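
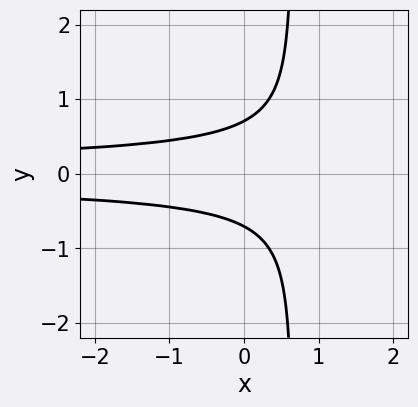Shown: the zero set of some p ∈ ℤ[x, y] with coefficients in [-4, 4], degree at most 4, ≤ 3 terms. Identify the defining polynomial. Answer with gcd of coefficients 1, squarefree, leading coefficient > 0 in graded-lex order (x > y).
The degree is 3 — a generic line meets the curve in up to 3 points.
Symmetries: the y ↦ −y reflection is a symmetry, so y appears only in even powers.
Observable constraints: the curve avoids every integer x-axis point in the box.
Matching integer coefficients to the picture gives p.

3*x*y^2 - 2*y^2 + 1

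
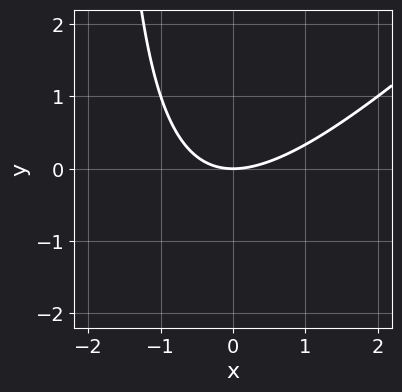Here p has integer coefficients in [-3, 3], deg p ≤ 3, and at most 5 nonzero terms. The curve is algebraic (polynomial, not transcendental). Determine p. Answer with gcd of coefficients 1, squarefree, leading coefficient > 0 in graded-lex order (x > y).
(a) The degree is 2 — the shape is more complex than any degree-1 curve.
(b) Checking where it meets the axes: it meets the x-axis at x = 0 (among the integer gridlines); it meets the y-axis at y = 0 (among the integer gridlines).
(c) Solving for integer coefficients yields p as stated.

x^2 - x*y - 2*y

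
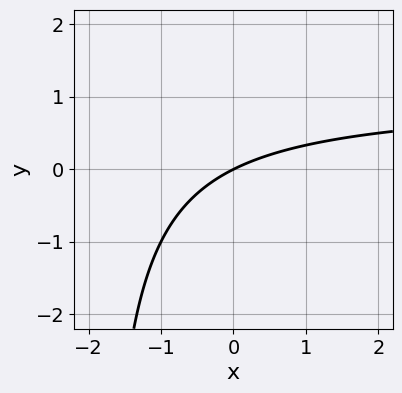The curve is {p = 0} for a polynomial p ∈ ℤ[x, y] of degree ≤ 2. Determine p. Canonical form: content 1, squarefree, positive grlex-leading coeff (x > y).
Degree: no degree-1 curve has this shape, so deg p = 2.
Against the integer gridlines: it meets the x-axis at x = 0 (among the integer gridlines); one y-axis crossing is at y = 0.
The integer polynomial consistent with all of this is the stated p.

x*y - x + 2*y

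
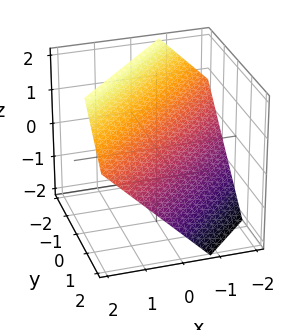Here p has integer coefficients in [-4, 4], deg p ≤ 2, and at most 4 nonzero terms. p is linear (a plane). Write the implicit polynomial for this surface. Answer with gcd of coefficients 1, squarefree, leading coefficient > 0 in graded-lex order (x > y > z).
(a) Degree: every cross-section is a straight line — this is a plane, so deg p = 1.
(b) The integer polynomial consistent with all of this is the stated p.

3*x - 3*y - 3*z + 2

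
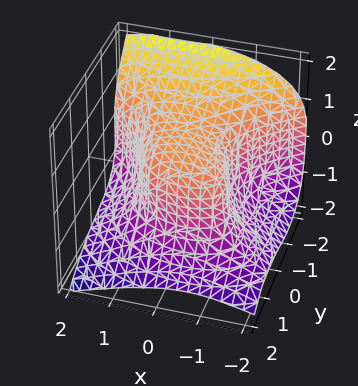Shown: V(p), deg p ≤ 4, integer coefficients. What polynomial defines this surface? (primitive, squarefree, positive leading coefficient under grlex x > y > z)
2*y^3 + 3*z^3 + 3*x^2 + 2*x*y - 3

The degree is 3 — the shape is more complex than any degree-2 surface.
Checking where it meets the axes: it meets the z-axis at z = 1 (among the integer gridlines); the x-axis gridline crossings are at x ∈ {-1, 1}.
Together with the visible shape, these determine p as stated.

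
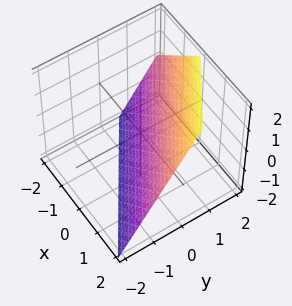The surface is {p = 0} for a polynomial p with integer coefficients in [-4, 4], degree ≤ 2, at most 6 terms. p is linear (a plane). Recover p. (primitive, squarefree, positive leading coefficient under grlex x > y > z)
The degree is 1 — every cross-section is a straight line — this is a plane.
Checking where it meets the axes: one x-axis crossing is at x = 1; it meets the z-axis at z = -1 (among the integer gridlines).
Assembling these constraints gives the stated polynomial.

2*x + 3*y - 2*z - 2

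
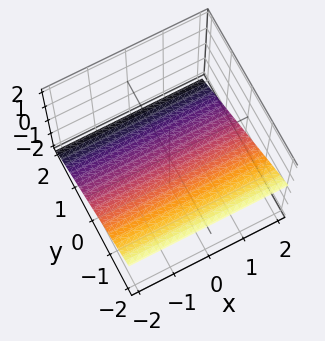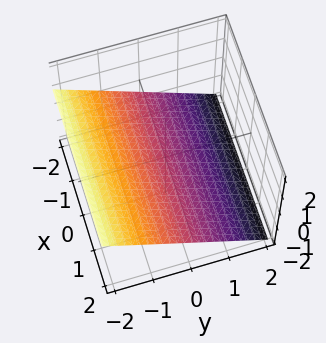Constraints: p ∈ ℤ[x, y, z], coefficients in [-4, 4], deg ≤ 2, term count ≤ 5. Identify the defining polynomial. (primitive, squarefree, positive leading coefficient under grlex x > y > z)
2*y + 3*z + 2

(a) Degree: the surface is flat (a plane), so deg p = 1.
(b) Observable constraints: the surface avoids every integer x-axis point in the box; it meets the y-axis at y = -1 (among the integer gridlines).
(c) Putting this together gives p.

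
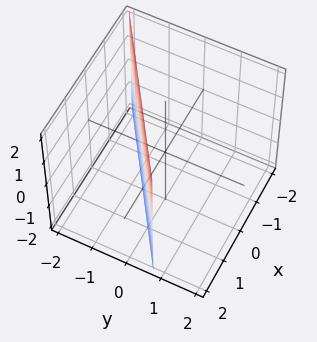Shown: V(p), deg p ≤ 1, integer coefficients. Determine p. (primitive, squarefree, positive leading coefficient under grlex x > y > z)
deg p = 1. The surface is flat (a plane).
From the visible intercepts: it crosses the x-axis at the gridline x = 1; no z-intercept at any integer in the box.
These observations pin down the coefficients.

2*x - 3*y - 2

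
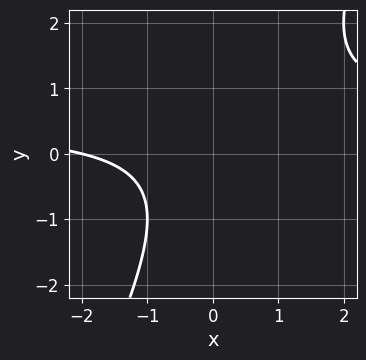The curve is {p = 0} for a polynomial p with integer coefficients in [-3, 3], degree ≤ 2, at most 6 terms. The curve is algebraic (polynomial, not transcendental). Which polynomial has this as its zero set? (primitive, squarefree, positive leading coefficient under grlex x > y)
(a) Degree: no degree-1 curve has this shape, so deg p = 2.
(b) Observable constraints: it misses every integer gridline on the y-axis; one x-axis crossing is at x = -2.
(c) Putting this together gives p.

2*x*y - y^2 - x - 2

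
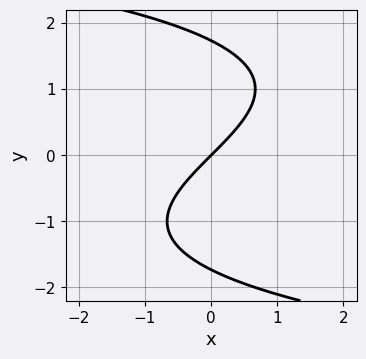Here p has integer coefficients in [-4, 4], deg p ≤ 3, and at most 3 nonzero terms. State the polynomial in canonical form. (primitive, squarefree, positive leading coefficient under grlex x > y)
y^3 + 3*x - 3*y

Degree: no degree-2 curve has this shape, so deg p = 3.
From the axis intercepts and sections: it crosses the y-axis at the gridline y = 0; it meets the x-axis at x = 0 (among the integer gridlines).
Putting this together gives p.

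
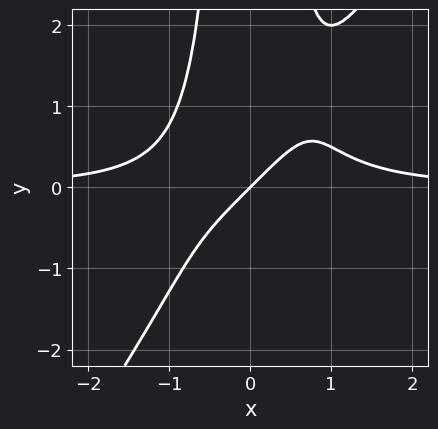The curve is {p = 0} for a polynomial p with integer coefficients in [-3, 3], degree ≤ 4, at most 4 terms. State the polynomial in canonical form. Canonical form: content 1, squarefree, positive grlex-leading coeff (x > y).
3*x^3*y - 2*x^2*y^2 - 2*x + 2*y

Degree: a generic line meets the curve in up to 4 points, so deg p = 4.
Checking where it meets the axes: it crosses the y-axis at the gridline y = 0; one x-axis crossing is at x = 0.
Solving for integer coefficients yields p as stated.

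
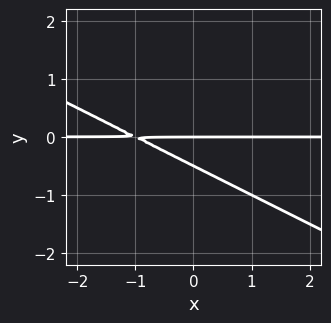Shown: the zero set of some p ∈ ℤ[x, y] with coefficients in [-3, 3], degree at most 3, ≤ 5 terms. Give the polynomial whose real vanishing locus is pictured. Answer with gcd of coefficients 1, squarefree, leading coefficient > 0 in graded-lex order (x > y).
First, deg p = 2. No degree-1 curve has this shape.
Next, against the integer gridlines: one y-axis crossing is at y = 0; every point of the x-axis in the box is on the curve.
Finally, solving for integer coefficients yields p as stated.

x*y + 2*y^2 + y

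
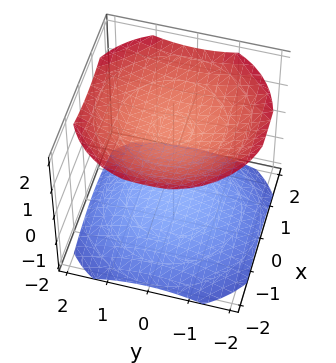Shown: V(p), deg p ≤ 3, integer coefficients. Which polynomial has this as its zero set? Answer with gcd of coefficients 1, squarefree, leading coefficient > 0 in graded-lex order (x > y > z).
x^2 + y^2 - 2*z^2 + 3

1. I count 2 distinct pieces.
2. The degree is 2 — no degree-1 surface has this shape.
3. Symmetries: rotational symmetry about the z-axis ⇒ p depends on x, y only through x² + y².
4. Observable constraints: the surface avoids every integer y-axis point in the box; the surface avoids every integer x-axis point in the box.
5. Solving for integer coefficients yields p as stated.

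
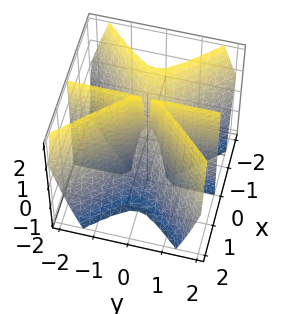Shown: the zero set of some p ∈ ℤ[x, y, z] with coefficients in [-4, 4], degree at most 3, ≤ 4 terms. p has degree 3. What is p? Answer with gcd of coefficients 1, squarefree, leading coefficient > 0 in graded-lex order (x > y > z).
deg p = 3. The shape is more complex than any degree-2 surface.
Observable constraints: the visible z-axis segment lies entirely on the surface; it crosses the x-axis at the gridline x = 0; the visible y-axis segment lies entirely on the surface.
Together with the visible shape, these determine p as stated.

2*x^3 + x^2*z - 2*x*y^2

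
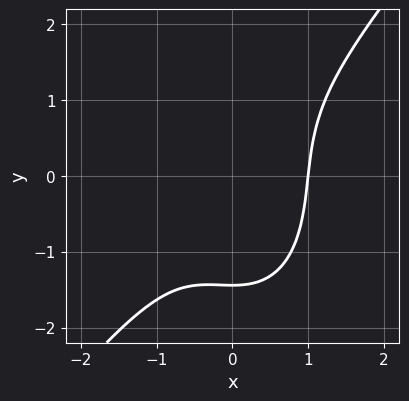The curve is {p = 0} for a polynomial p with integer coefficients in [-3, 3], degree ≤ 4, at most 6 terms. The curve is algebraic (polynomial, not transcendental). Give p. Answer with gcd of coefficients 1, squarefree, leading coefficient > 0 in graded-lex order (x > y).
3*x^3 - x^2*y - y^3 - 3

The degree is 3 — the shape is more complex than any degree-2 curve.
Reading off the gridlines: one x-axis crossing is at x = 1.
These observations pin down the coefficients.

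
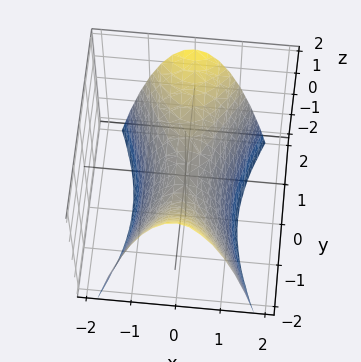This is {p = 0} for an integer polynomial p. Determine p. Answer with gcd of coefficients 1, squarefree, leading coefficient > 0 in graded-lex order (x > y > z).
3*x^2 - y^2 + 2*z

First, the degree is 2 — a hyperbolic paraboloid; a quadric.
Next, symmetries: mirror symmetry x ↦ −x ⇒ only even powers of x; it's symmetric under y → −y, forcing even powers of y.
Then, checking where it meets the axes: it meets the x-axis at x = 0 (among the integer gridlines); one y-axis crossing is at y = 0; it crosses the z-axis at the gridline z = 0.
Finally, assembling these constraints gives the stated polynomial.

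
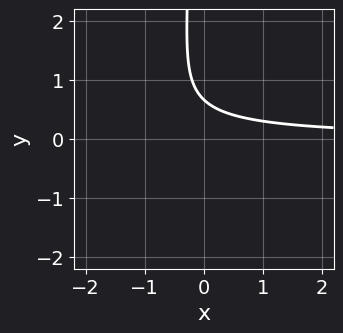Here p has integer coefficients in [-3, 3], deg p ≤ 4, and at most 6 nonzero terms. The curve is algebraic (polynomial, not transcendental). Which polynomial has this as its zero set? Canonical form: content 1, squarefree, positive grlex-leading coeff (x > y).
2*x*y^2 + 3*x*y + 3*y - 2

1. deg p = 3. The shape is more complex than any degree-2 curve.
2. From the visible intercepts: no x-intercept at any integer in the box.
3. Matching integer coefficients to the picture gives p.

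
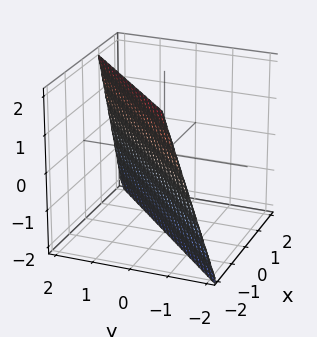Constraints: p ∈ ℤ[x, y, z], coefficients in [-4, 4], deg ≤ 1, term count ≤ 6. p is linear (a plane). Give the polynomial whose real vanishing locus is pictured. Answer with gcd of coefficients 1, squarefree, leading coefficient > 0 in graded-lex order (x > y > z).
3*x - 3*y + z + 2

First, degree: every cross-section is a straight line — this is a plane, so deg p = 1.
Then, observable constraints: one z-axis crossing is at z = -2.
Finally, the integer polynomial consistent with all of this is the stated p.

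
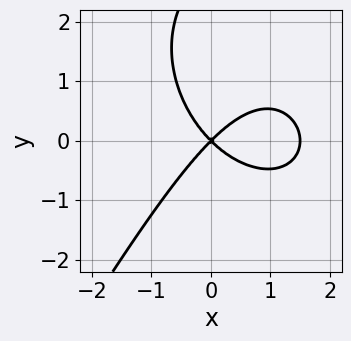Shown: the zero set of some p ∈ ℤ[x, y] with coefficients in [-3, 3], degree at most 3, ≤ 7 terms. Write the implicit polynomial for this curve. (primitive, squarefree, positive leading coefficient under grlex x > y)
(a) The degree is 3 — a generic line meets the curve in up to 3 points.
(b) Against the integer gridlines: it crosses the x-axis at the gridline x = 0; one y-axis crossing is at y = 0.
(c) Solving for integer coefficients yields p as stated.

2*x^3 + x*y^2 - y^3 - 3*x^2 + 3*y^2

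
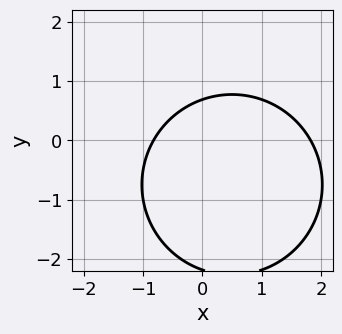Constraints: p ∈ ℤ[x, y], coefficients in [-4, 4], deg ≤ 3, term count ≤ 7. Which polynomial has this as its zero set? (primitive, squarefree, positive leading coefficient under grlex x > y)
2*x^2 + 2*y^2 - 2*x + 3*y - 3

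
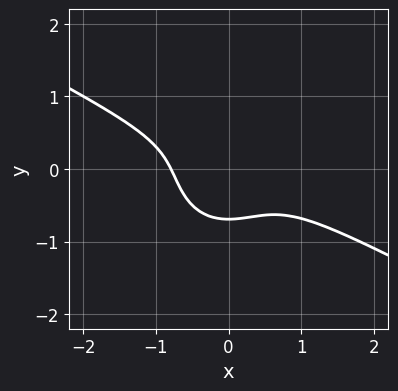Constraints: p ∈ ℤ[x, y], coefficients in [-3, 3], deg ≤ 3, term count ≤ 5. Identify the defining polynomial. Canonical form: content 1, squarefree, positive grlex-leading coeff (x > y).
2*x^3 + 3*x^2*y + 3*y^3 + 1

1. Degree: no degree-2 curve has this shape, so deg p = 3.
2. Solving for integer coefficients yields p as stated.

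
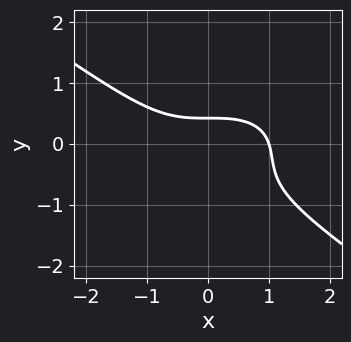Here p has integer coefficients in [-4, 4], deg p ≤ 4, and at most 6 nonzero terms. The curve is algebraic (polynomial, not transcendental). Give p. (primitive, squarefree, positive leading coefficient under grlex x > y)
x^3 + 3*y^3 + 2*y^2 + y - 1

(a) The degree is 3 — the shape is more complex than any degree-2 curve.
(b) Observable constraints: it meets the x-axis at x = 1 (among the integer gridlines).
(c) The integer polynomial consistent with all of this is the stated p.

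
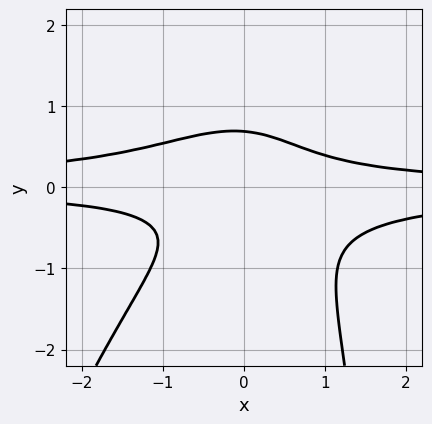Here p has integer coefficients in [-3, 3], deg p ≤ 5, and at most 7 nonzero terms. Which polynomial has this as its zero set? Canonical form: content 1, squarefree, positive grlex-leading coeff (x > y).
3*x^2*y^2 - x*y^3 + 3*y^3 + x*y - 1

First, degree: no degree-3 curve has this shape, so deg p = 4.
Next, reading off the gridlines: the curve avoids every integer x-axis point in the box.
Finally, solving for integer coefficients yields p as stated.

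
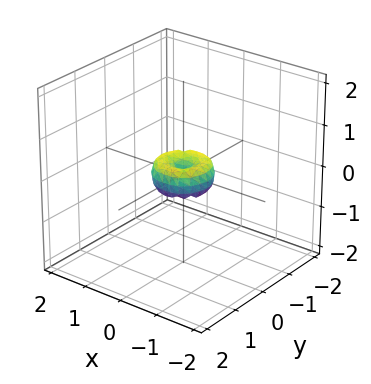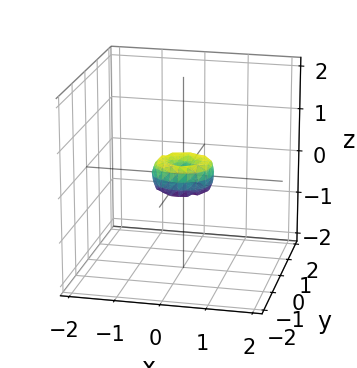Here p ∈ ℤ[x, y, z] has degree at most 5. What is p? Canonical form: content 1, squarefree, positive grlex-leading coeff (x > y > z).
2*x^4 + 4*x^2*y^2 + 2*y^4 - x^2 - y^2 + z^2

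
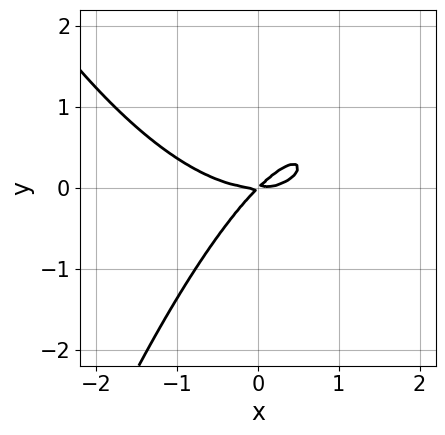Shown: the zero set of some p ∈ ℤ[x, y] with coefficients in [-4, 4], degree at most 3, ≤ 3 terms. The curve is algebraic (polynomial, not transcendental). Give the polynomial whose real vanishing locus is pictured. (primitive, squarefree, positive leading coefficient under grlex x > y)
x^3 - 2*x*y + 2*y^2

Degree: the shape is more complex than any degree-2 curve, so deg p = 3.
Reading off the gridlines: it crosses the y-axis at the gridline y = 0; it crosses the x-axis at the gridline x = 0.
Solving for integer coefficients yields p as stated.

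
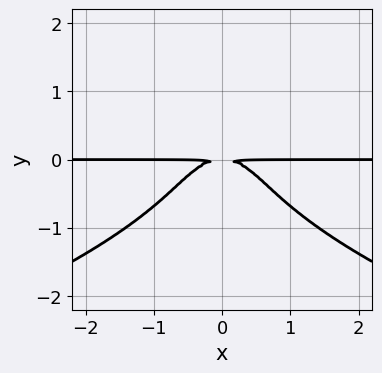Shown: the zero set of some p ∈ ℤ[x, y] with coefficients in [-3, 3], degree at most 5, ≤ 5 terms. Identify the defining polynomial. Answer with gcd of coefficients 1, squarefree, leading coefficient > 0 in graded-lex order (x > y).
First, degree: no degree-3 curve has this shape, so deg p = 4.
Then, symmetries: the x ↦ −x reflection is a symmetry, so x appears only in even powers.
Next, checking where it meets the axes: every point of the x-axis in the box is on the curve.
Finally, solving for integer coefficients yields p as stated.

y^4 + x^2*y + y^2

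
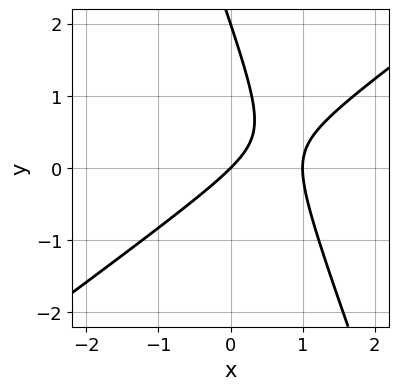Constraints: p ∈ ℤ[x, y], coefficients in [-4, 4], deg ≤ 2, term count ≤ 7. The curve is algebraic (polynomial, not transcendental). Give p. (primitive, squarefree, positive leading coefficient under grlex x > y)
2*x^2 - 2*x*y - y^2 - 2*x + 2*y

First, degree: the shape is more complex than any degree-1 curve, so deg p = 2.
Then, from the axis intercepts and sections: the y-axis gridline crossings are at y ∈ {0, 2}; the x-axis gridline crossings are at x ∈ {0, 1}.
Finally, putting this together gives p.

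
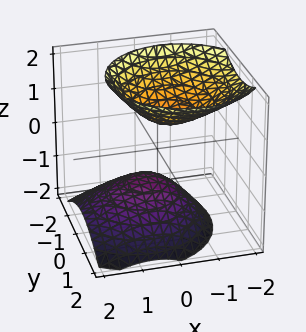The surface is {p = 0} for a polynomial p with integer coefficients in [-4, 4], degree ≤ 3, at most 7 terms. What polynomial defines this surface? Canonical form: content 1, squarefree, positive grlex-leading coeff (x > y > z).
The picture has 2 separate pieces. Treating them together as one polynomial.
The degree is 2 — a generic line meets the surface in up to 2 points.
Reading off the gridlines: the surface avoids every integer x-axis point in the box; the surface avoids every integer y-axis point in the box.
Solving for integer coefficients yields p as stated.

3*x^2 + 2*x*z + 3*y^2 - 3*z^2 + 2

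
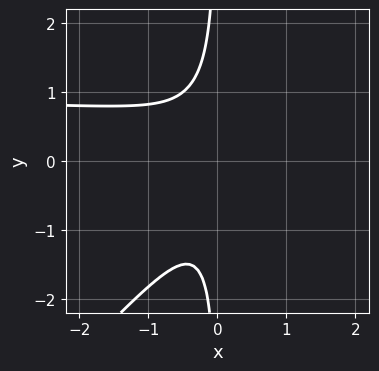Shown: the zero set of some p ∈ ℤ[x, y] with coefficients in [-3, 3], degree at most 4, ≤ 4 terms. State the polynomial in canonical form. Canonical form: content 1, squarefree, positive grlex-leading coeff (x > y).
(a) deg p = 3.
(b) Against the integer gridlines: no x-intercept at any integer in the box; it misses every integer gridline on the y-axis.
(c) Putting this together gives p.

2*x^2*y - 2*x*y^2 - 2*x^2 - 1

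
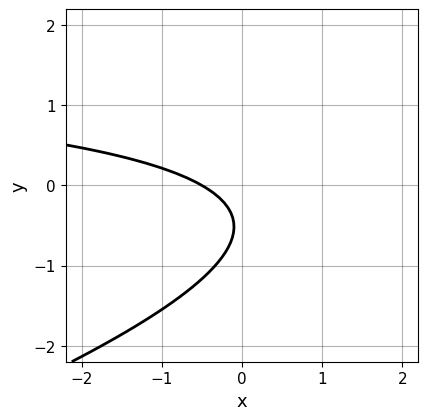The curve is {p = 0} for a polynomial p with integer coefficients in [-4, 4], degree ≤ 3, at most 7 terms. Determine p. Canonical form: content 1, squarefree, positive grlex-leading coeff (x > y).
1. The degree is 2 — a generic line meets the curve in up to 2 points.
2. Against the integer gridlines: it misses every integer gridline on the y-axis.
3. The integer polynomial consistent with all of this is the stated p.

x*y - 3*y^2 - 2*x - 3*y - 1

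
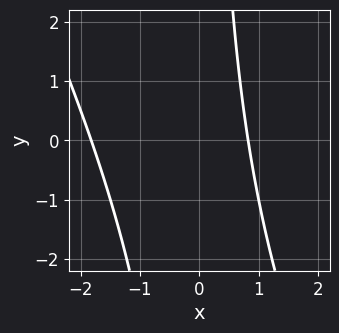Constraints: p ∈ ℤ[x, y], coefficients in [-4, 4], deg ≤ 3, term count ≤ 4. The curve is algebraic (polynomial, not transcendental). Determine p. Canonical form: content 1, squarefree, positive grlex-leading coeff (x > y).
2*x^2 + x*y + 2*x - 3

1. The degree is 2 — no degree-1 curve has this shape.
2. From the visible intercepts: the curve avoids every integer y-axis point in the box.
3. Together with the visible shape, these determine p as stated.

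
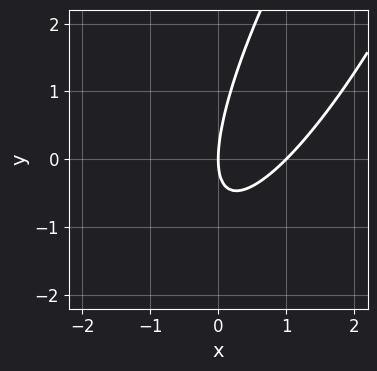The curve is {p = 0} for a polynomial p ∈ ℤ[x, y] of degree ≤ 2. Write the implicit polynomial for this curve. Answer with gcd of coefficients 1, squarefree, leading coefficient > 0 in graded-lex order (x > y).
The degree is 2 — the shape is more complex than any degree-1 curve.
Against the integer gridlines: among the integer gridlines, it crosses the x-axis at x ∈ {0, 1}; it meets the y-axis at y = 0 (among the integer gridlines).
Putting this together gives p.

3*x^2 - 3*x*y + y^2 - 3*x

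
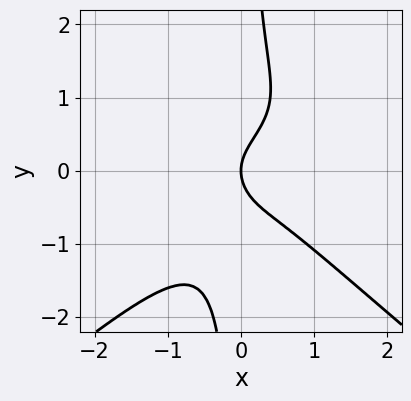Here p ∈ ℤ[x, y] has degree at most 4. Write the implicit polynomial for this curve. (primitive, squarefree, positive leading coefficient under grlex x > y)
2*x^3*y - 3*x*y^3 - 2*x^3 + 2*y^2 - 2*x

1. deg p = 4. A generic line meets the curve in up to 4 points.
2. Observable constraints: one x-axis crossing is at x = 0; it crosses the y-axis at the gridline y = 0.
3. Together with the visible shape, these determine p as stated.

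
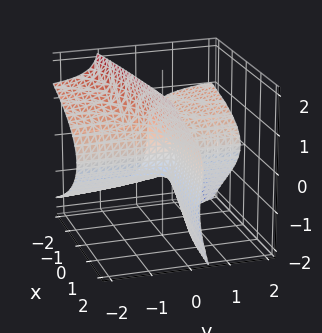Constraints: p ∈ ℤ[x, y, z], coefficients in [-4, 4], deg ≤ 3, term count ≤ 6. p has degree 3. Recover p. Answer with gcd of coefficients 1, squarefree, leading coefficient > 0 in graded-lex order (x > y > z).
x*y*z - 3*y*z^2 - z^3 - 3*x*y + x

(a) deg p = 3. A generic line meets the surface in up to 3 points.
(b) From the axis intercepts and sections: it crosses the x-axis at the gridline x = 0; every point of the y-axis in the box is on the surface.
(c) Together with the visible shape, these determine p as stated.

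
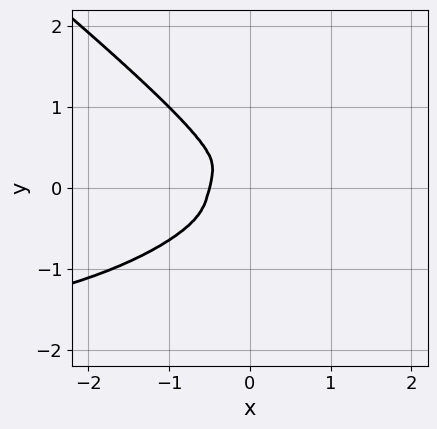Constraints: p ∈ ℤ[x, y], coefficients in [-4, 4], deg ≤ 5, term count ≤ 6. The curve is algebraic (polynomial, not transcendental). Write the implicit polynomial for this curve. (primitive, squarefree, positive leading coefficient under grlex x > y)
x^3*y + 2*y^4 + 2*x^3 + x^2

(a) deg p = 4. No degree-3 curve has this shape.
(b) Solving for integer coefficients yields p as stated.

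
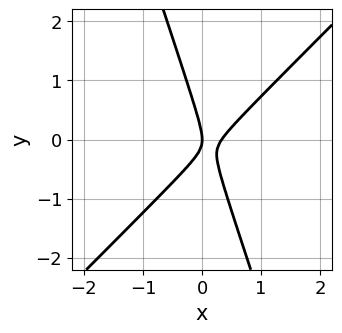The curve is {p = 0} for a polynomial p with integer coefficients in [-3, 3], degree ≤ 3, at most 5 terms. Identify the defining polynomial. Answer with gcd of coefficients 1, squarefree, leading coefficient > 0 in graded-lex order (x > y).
deg p = 2. A generic line meets the curve in up to 2 points.
From the axis intercepts and sections: it crosses the x-axis at the gridline x = 0; it meets the y-axis at y = 0 (among the integer gridlines).
Assembling these constraints gives the stated polynomial.

3*x^2 - 2*x*y - y^2 - x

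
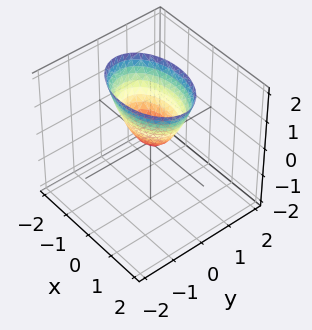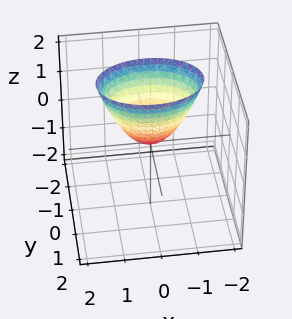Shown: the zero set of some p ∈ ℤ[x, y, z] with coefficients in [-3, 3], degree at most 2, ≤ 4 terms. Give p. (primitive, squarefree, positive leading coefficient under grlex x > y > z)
(a) Degree: a paraboloid; a quadric, so deg p = 2.
(b) Symmetries: it's symmetric under x → −x, forcing even powers of x; the y ↦ −y reflection is a symmetry, so y appears only in even powers.
(c) Reading off the gridlines: one y-axis crossing is at y = 0; it meets the x-axis at x = 0 (among the integer gridlines); it meets the z-axis at z = 0 (among the integer gridlines).
(d) Together with the visible shape, these determine p as stated.

x^2 + 2*y^2 - z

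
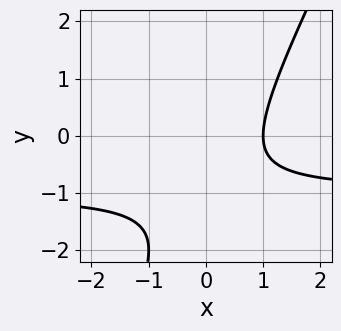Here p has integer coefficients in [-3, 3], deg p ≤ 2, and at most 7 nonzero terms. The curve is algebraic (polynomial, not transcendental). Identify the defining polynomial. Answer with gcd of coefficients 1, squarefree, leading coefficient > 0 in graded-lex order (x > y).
First, deg p = 2.
Then, checking where it meets the axes: no y-intercept at any integer in the box; it crosses the x-axis at the gridline x = 1.
Finally, these observations pin down the coefficients.

2*x*y - y^2 + 2*x - 2*y - 2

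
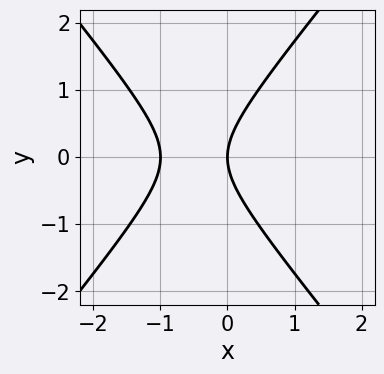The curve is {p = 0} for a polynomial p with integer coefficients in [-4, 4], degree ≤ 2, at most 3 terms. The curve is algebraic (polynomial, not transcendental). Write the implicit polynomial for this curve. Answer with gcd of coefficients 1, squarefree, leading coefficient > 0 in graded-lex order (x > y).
3*x^2 - 2*y^2 + 3*x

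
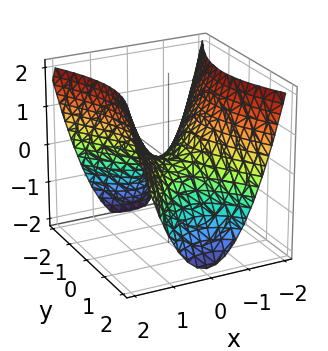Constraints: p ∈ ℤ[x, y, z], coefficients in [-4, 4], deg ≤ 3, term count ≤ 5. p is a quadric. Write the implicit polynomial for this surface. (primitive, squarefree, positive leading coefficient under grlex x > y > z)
2*x^2 - y^2 - 2*z

First, the degree is 2 — a hyperbolic paraboloid; a quadric.
Then, symmetries: the y ↦ −y reflection is a symmetry, so y appears only in even powers; mirror symmetry x ↦ −x ⇒ only even powers of x.
Then, observable constraints: it meets the y-axis at y = 0 (among the integer gridlines); it crosses the z-axis at the gridline z = 0; one x-axis crossing is at x = 0.
Finally, fitting integer coefficients to these (and the overall shape) gives p.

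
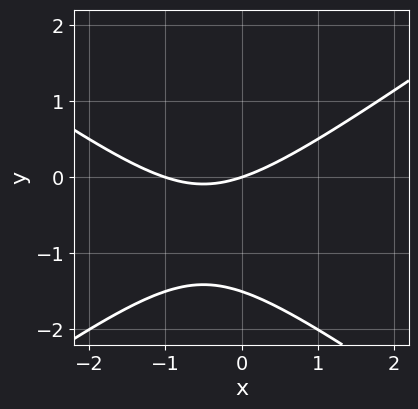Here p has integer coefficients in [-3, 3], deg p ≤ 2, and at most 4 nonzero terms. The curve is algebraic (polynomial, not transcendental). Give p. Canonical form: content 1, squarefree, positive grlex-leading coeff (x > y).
First, deg p = 2.
Then, from the visible intercepts: the x-axis gridline crossings are at x ∈ {-1, 0}; it meets the y-axis at y = 0 (among the integer gridlines).
Finally, together with the visible shape, these determine p as stated.

x^2 - 2*y^2 + x - 3*y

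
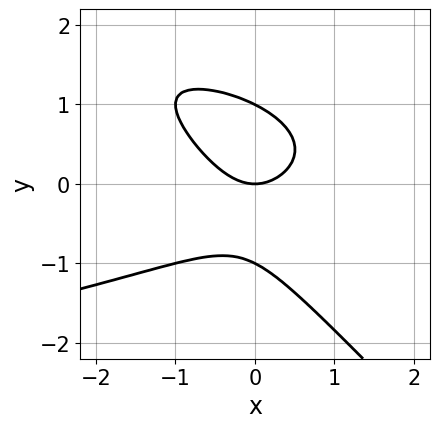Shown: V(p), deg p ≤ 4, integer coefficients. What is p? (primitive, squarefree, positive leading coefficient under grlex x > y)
x*y^2 + y^3 + x^2 - y

1. deg p = 3. No degree-2 curve has this shape.
2. Reading off the gridlines: it meets the x-axis at x = 0 (among the integer gridlines); the y-axis gridline crossings are at y ∈ {-1, 0, 1}.
3. Putting this together gives p.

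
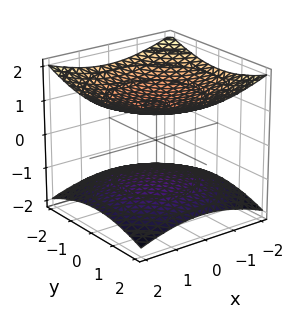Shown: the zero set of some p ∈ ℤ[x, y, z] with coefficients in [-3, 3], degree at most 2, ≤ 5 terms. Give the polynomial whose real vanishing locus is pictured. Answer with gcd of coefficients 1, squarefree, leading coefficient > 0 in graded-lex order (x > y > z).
First, I count 2 distinct pieces. They look like related sheets of one shape, so recover p as a whole.
Next, degree: a generic line meets the surface in up to 2 points, so deg p = 2.
Then, by symmetry, every cross-section ⟂ z is a circle, so x, y appear only via x² + y².
Next, checking where it meets the axes: among the integer gridlines, it crosses the z-axis at z ∈ {-1, 1}; it misses every integer gridline on the y-axis; no x-intercept at any integer in the box.
Finally, together with the visible shape, these determine p as stated.

x^2 + y^2 - 3*z^2 + 3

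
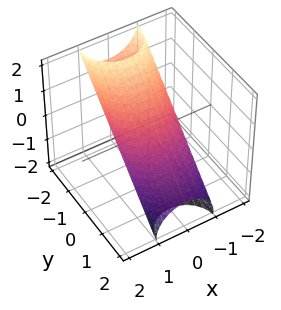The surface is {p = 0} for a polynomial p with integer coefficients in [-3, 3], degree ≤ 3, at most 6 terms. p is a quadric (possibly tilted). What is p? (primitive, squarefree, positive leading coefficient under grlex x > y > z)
x^2 + y^2 + 2*y*z + z^2 - 1

1. The degree is 2 — no degree-1 surface has this shape.
2. Reading off the gridlines: the z-axis gridline crossings are at z ∈ {-1, 1}; the y-axis gridline crossings are at y ∈ {-1, 1}; among the integer gridlines, it crosses the x-axis at x ∈ {-1, 1}.
3. Together with the visible shape, these determine p as stated.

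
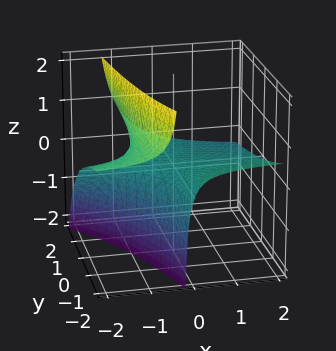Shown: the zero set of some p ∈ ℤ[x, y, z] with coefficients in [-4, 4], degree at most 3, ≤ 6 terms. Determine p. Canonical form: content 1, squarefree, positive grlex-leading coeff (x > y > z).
First, degree: the shape is more complex than any degree-1 surface, so deg p = 2.
Then, checking where it meets the axes: the visible y-axis segment lies entirely on the surface; the visible x-axis segment lies entirely on the surface; it crosses the z-axis at the gridline z = 0.
Finally, together with the visible shape, these determine p as stated.

x*y + 3*x*z + y*z + 3*z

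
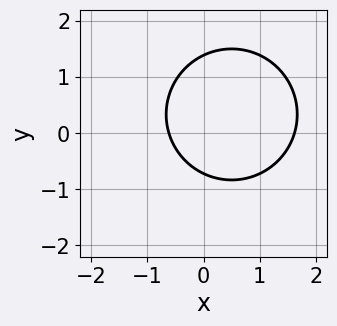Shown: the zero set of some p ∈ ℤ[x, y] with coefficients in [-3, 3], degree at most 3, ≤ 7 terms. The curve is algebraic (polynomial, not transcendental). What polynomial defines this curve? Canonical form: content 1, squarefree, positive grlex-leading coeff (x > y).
First, deg p = 2. A generic line meets the curve in up to 2 points.
Finally, matching integer coefficients to the picture gives p.

3*x^2 + 3*y^2 - 3*x - 2*y - 3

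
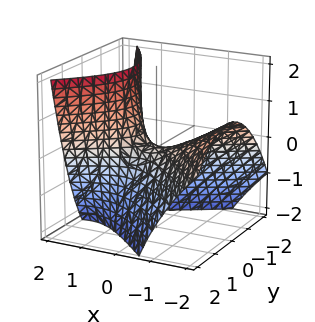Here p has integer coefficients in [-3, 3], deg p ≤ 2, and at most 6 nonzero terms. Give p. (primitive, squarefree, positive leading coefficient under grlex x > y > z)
2*x^2 - x*y + 3*x*z - 3*y^2 - 3*z

(a) Degree: no degree-1 surface has this shape, so deg p = 2.
(b) Against the integer gridlines: it crosses the z-axis at the gridline z = 0; one x-axis crossing is at x = 0; it crosses the y-axis at the gridline y = 0.
(c) These observations pin down the coefficients.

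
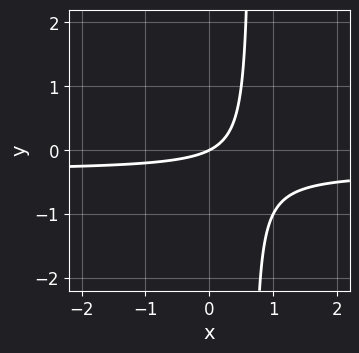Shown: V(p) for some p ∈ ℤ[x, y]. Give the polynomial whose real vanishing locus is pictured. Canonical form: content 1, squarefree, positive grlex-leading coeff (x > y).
3*x*y + x - 2*y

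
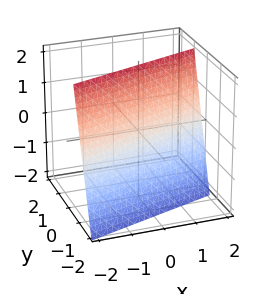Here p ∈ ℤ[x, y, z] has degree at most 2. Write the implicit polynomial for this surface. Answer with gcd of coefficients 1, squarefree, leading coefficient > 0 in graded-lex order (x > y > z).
x - 3*y + z - 2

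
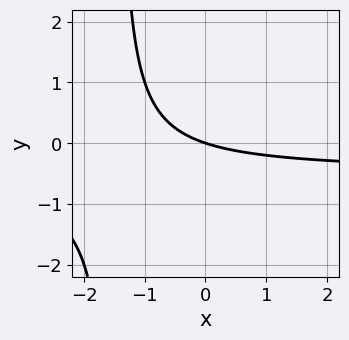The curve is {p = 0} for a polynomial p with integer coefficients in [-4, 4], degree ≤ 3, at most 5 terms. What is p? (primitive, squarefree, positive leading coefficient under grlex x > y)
2*x*y + x + 3*y

1. Degree: no degree-1 curve has this shape, so deg p = 2.
2. From the axis intercepts and sections: it meets the x-axis at x = 0 (among the integer gridlines); it meets the y-axis at y = 0 (among the integer gridlines).
3. These observations pin down the coefficients.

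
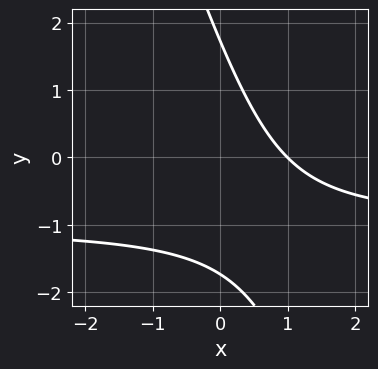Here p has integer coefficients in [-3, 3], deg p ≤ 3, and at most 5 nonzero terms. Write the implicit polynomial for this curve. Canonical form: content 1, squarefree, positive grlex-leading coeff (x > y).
3*x*y + y^2 + 3*x - 3

The degree is 2 — the shape is more complex than any degree-1 curve.
Against the integer gridlines: it crosses the x-axis at the gridline x = 1.
Solving for integer coefficients yields p as stated.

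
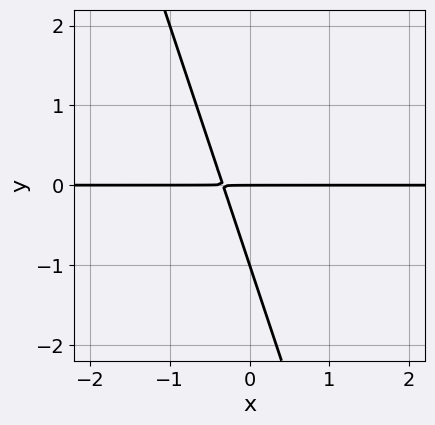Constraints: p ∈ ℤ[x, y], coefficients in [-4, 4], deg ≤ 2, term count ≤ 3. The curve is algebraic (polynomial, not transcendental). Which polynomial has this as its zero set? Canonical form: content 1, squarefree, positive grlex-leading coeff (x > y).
(a) The degree is 2 — a generic line meets the curve in up to 2 points.
(b) From the visible intercepts: among the integer gridlines, it crosses the y-axis at y ∈ {-1, 0}; every point of the x-axis in the box is on the curve.
(c) Putting this together gives p.

3*x*y + y^2 + y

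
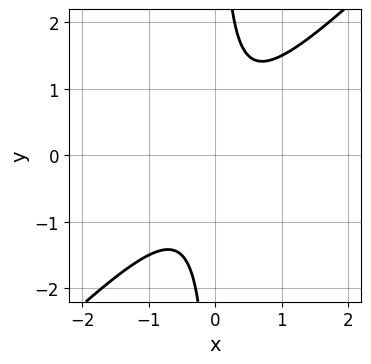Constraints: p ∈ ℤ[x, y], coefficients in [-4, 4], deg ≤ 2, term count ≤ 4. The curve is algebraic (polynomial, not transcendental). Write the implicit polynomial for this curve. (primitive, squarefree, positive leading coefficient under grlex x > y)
First, the degree is 2 — no degree-1 curve has this shape.
Then, against the integer gridlines: no y-intercept at any integer in the box; the curve avoids every integer x-axis point in the box.
Finally, putting this together gives p.

2*x^2 - 2*x*y + 1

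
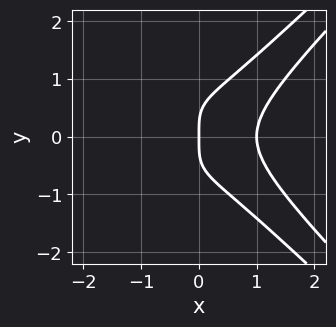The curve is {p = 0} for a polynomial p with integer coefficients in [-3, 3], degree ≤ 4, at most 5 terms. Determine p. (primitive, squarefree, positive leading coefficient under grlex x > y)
First, the degree is 4 — the shape is more complex than any degree-3 curve.
Next, symmetries: it's symmetric under y → −y, forcing even powers of y.
Then, observable constraints: it meets the y-axis at y = 0 (among the integer gridlines); the x-axis gridline crossings are at x ∈ {0, 1}.
Finally, putting this together gives p.

x^4 - 2*x^2*y^2 + y^4 - x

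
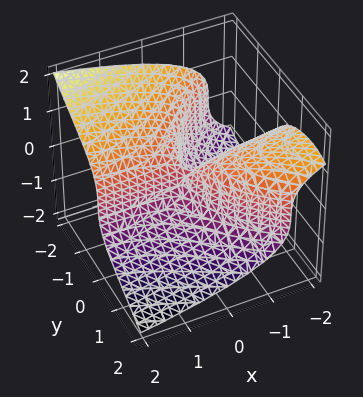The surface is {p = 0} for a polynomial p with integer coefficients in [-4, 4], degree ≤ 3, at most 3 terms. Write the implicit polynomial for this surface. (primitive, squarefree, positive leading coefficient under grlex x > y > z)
y^3 + 3*z^3 + 3*x*y

1. Degree: no degree-2 surface has this shape, so deg p = 3.
2. From the visible intercepts: it meets the y-axis at y = 0 (among the integer gridlines); it crosses the z-axis at the gridline z = 0; the visible x-axis segment lies entirely on the surface.
3. Fitting integer coefficients to these (and the overall shape) gives p.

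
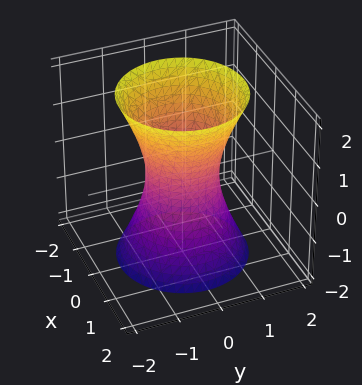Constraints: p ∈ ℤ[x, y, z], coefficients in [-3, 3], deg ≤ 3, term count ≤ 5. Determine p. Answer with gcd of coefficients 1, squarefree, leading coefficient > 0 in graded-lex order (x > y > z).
3*x^2 + 3*y^2 - z^2 - 2

1. deg p = 2. An hourglass — one-sheet hyperboloid; a quadric.
2. Symmetry: every cross-section ⟂ z is a circle, so x, y appear only via x² + y²; it's symmetric under z → −z, forcing even powers of z.
3. Reading off the gridlines: a circular section at z = 2 has radius between 1 and 2; it misses every integer gridline on the z-axis.
4. Fitting integer coefficients to these (and the overall shape) gives p.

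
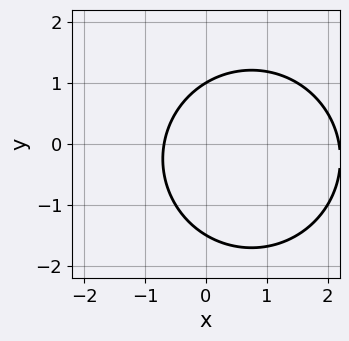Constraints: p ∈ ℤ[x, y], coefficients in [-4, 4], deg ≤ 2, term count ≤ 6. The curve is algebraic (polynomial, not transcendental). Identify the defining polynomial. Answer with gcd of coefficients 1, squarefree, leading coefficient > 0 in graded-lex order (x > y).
2*x^2 + 2*y^2 - 3*x + y - 3

First, the degree is 2 — no degree-1 curve has this shape.
Next, from the axis intercepts and sections: one y-axis crossing is at y = 1.
Finally, solving for integer coefficients yields p as stated.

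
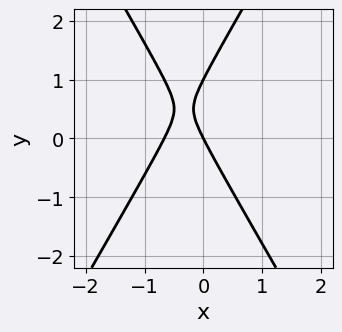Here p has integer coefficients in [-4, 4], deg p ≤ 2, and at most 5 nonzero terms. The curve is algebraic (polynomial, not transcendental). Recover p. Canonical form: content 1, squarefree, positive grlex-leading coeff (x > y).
The degree is 2 — a generic line meets the curve in up to 2 points.
Against the integer gridlines: one x-axis crossing is at x = 0; among the integer gridlines, it crosses the y-axis at y ∈ {0, 1}.
These observations pin down the coefficients.

3*x^2 - y^2 + 2*x + y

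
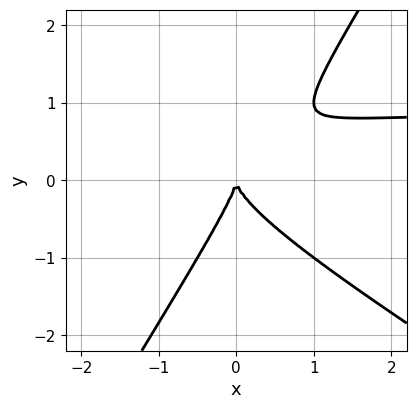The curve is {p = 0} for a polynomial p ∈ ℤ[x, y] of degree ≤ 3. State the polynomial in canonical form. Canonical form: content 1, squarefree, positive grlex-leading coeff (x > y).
x^2*y + x*y^2 - y^3 - x^2

(a) The degree is 3 — a generic line meets the curve in up to 3 points.
(b) Observable constraints: one y-axis crossing is at y = 0; it crosses the x-axis at the gridline x = 0.
(c) Fitting integer coefficients to these (and the overall shape) gives p.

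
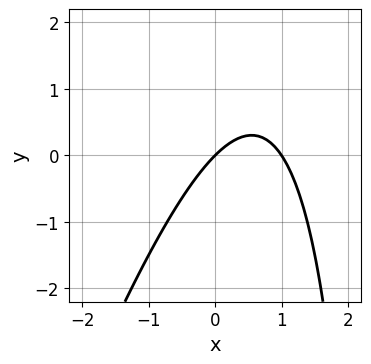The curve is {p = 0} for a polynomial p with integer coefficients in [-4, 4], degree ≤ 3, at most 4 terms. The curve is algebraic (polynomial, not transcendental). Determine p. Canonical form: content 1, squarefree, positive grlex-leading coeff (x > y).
3*x^2 - x*y - 3*x + 3*y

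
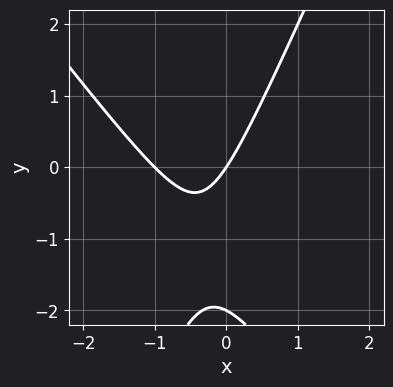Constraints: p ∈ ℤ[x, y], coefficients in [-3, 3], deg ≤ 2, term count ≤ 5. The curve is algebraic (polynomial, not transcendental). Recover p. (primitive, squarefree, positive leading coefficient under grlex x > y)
(a) Degree: no degree-1 curve has this shape, so deg p = 2.
(b) From the axis intercepts and sections: among the integer gridlines, it crosses the y-axis at y ∈ {-2, 0}; the x-axis gridline crossings are at x ∈ {-1, 0}.
(c) The integer polynomial consistent with all of this is the stated p.

3*x^2 + x*y - y^2 + 3*x - 2*y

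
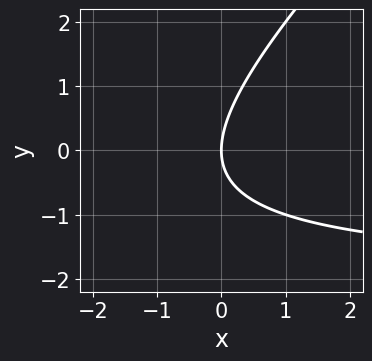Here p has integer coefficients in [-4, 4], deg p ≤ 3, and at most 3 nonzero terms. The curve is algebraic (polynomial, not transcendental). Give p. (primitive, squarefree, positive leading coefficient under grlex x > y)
First, degree: the shape is more complex than any degree-1 curve, so deg p = 2.
Then, against the integer gridlines: one y-axis crossing is at y = 0; it crosses the x-axis at the gridline x = 0.
Finally, assembling these constraints gives the stated polynomial.

x*y - y^2 + 2*x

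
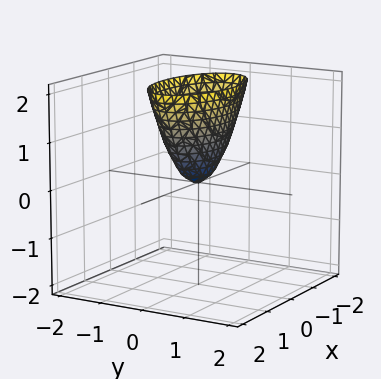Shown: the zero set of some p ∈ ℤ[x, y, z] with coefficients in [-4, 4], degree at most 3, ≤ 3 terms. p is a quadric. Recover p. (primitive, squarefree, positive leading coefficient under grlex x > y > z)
x^2 + 3*y^2 - z

First, the degree is 2 — a single bowl opening along one axis; a quadric.
Next, symmetries: mirror symmetry y ↦ −y ⇒ only even powers of y; it's symmetric under x → −x, forcing even powers of x.
Then, against the integer gridlines: it crosses the x-axis at the gridline x = 0; it crosses the z-axis at the gridline z = 0; one y-axis crossing is at y = 0.
Finally, matching integer coefficients to the picture gives p.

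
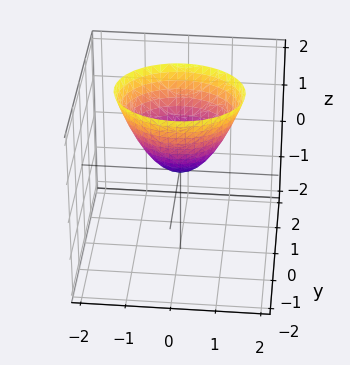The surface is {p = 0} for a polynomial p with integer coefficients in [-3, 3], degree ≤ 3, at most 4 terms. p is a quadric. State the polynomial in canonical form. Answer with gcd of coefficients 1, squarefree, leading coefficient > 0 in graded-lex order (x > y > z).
2*x^2 + 3*y^2 - 2*z

(a) The degree is 2 — a paraboloid; a quadric.
(b) Symmetries: mirror symmetry x ↦ −x ⇒ only even powers of x; the y ↦ −y reflection is a symmetry, so y appears only in even powers.
(c) Against the integer gridlines: one y-axis crossing is at y = 0; it meets the z-axis at z = 0 (among the integer gridlines); it meets the x-axis at x = 0 (among the integer gridlines).
(d) Assembling these constraints gives the stated polynomial.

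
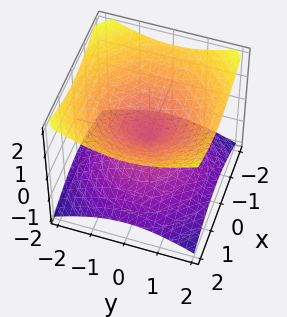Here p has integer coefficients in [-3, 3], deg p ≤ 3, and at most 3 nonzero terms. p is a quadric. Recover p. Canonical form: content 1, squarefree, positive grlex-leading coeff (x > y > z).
(a) Degree: a double cone through the origin; a quadric, so deg p = 2.
(b) Symmetries: it's symmetric under z → −z, forcing even powers of z; the z-axis is an axis of rotation, so x and y enter only as x² + y².
(c) From the axis intercepts and sections: a circular section at z = 1 has radius between 1 and 2; one z-axis crossing is at z = 0; it crosses the x-axis at the gridline x = 0.
(d) Solving for integer coefficients yields p as stated.

x^2 + y^2 - 2*z^2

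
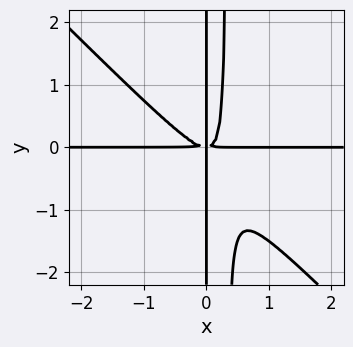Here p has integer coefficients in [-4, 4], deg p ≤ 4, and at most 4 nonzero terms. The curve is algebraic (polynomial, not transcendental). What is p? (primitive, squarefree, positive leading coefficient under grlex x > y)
3*x^3*y + 3*x^2*y^2 - x*y^2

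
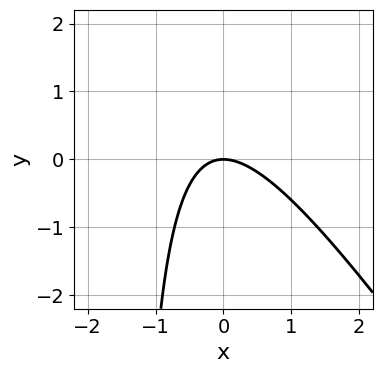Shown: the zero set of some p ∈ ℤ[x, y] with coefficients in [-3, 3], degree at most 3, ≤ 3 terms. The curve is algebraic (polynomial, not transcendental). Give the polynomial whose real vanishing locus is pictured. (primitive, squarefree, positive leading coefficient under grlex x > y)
The degree is 2 — no degree-1 curve has this shape.
Checking where it meets the axes: it crosses the x-axis at the gridline x = 0; one y-axis crossing is at y = 0.
Solving for integer coefficients yields p as stated.

3*x^2 + 2*x*y + 3*y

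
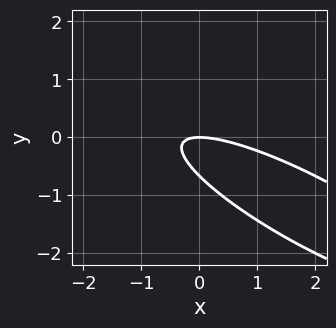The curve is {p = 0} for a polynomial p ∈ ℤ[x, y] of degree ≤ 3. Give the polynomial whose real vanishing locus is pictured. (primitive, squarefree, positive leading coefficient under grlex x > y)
x^2 + 3*x*y + 3*y^2 + 2*y

(a) deg p = 2. A generic line meets the curve in up to 2 points.
(b) From the visible intercepts: it crosses the y-axis at the gridline y = 0; one x-axis crossing is at x = 0.
(c) Together with the visible shape, these determine p as stated.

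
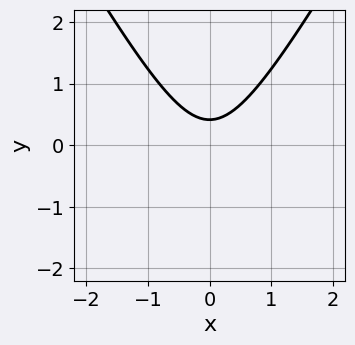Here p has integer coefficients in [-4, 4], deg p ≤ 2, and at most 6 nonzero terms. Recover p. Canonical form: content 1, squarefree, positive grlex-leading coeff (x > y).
Degree: no degree-1 curve has this shape, so deg p = 2.
Symmetries: it's symmetric under x → −x, forcing even powers of x.
Observable constraints: the curve avoids every integer x-axis point in the box.
Matching integer coefficients to the picture gives p.

3*x^2 - y^2 - 2*y + 1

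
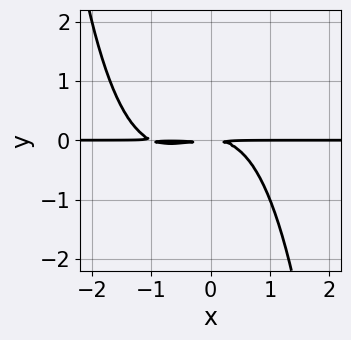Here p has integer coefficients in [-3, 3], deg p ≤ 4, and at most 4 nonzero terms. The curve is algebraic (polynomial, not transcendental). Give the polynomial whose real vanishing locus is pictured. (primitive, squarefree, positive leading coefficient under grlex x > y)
x^3*y + x^2*y + 2*y^2

First, degree: no degree-3 curve has this shape, so deg p = 4.
Next, checking where it meets the axes: every point of the x-axis in the box is on the curve.
Finally, together with the visible shape, these determine p as stated.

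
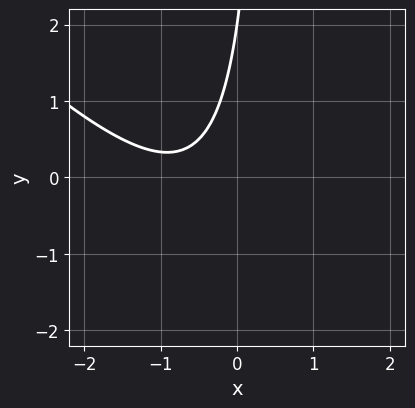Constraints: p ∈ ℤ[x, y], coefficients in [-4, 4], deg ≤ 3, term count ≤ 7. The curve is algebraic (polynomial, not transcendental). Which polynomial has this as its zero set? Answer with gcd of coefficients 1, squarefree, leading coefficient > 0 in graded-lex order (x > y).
(a) The degree is 2 — no degree-1 curve has this shape.
(b) Reading off the gridlines: it crosses the y-axis at the gridline y = 2; the curve avoids every integer x-axis point in the box.
(c) Together with the visible shape, these determine p as stated.

2*x^2 + 2*x*y + 3*x - y + 2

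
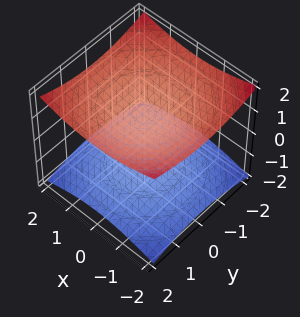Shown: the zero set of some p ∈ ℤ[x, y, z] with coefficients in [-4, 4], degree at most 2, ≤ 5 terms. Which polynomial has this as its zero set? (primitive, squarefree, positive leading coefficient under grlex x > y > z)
x^2 + y^2 - 3*z^2 + 3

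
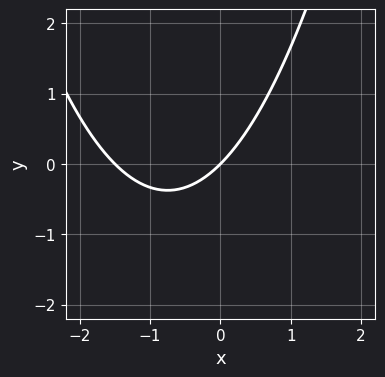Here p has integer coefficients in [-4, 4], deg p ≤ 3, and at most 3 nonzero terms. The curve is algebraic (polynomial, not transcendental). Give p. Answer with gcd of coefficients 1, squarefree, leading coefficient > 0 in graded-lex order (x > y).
First, the degree is 2 — the shape is more complex than any degree-1 curve.
Then, reading off the gridlines: it meets the y-axis at y = 0 (among the integer gridlines); one x-axis crossing is at x = 0.
Finally, solving for integer coefficients yields p as stated.

2*x^2 + 3*x - 3*y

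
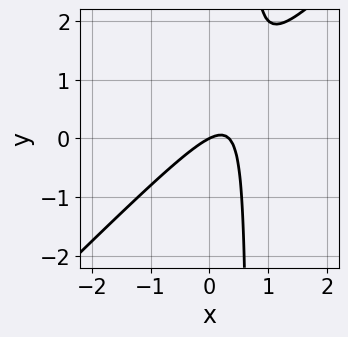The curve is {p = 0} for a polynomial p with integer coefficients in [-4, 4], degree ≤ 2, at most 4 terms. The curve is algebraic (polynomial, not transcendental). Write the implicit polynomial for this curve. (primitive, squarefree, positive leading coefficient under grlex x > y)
3*x^2 - 3*x*y - x + 2*y

1. deg p = 2. The shape is more complex than any degree-1 curve.
2. Reading off the gridlines: one y-axis crossing is at y = 0; one x-axis crossing is at x = 0.
3. Matching integer coefficients to the picture gives p.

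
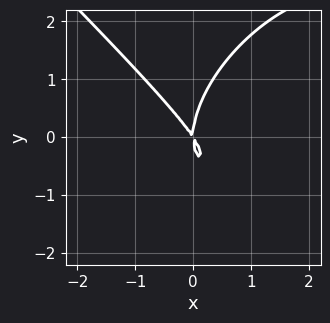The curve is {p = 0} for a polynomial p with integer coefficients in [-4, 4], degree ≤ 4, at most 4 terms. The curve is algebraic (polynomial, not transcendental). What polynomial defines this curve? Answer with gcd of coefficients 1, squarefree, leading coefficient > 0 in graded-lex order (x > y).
x^3 + y^3 - 3*x^2 - 2*x*y

First, deg p = 3. A generic line meets the curve in up to 3 points.
Then, observable constraints: it crosses the x-axis at the gridline x = 0; it meets the y-axis at y = 0 (among the integer gridlines).
Finally, assembling these constraints gives the stated polynomial.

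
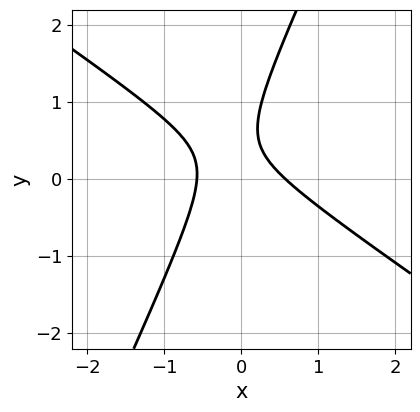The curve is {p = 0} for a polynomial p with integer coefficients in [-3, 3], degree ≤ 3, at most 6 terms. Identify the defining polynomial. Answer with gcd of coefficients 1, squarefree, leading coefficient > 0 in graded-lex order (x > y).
deg p = 2.
Against the integer gridlines: the curve avoids every integer y-axis point in the box.
Together with the visible shape, these determine p as stated.

3*x^2 + 3*x*y - 2*y^2 + 2*y - 1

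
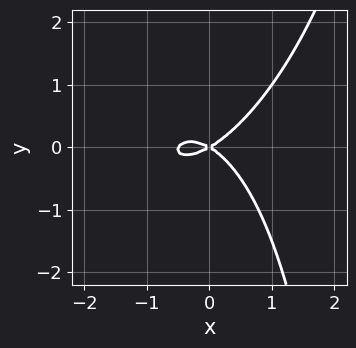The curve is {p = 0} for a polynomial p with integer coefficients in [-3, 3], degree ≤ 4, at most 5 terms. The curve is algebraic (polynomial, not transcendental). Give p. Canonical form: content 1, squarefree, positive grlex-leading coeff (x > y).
2*x^3 - x^2*y + x*y^2 + x^2 - 3*y^2

1. The degree is 3 — a generic line meets the curve in up to 3 points.
2. Observable constraints: it crosses the y-axis at the gridline y = 0; it meets the x-axis at x = 0 (among the integer gridlines).
3. The integer polynomial consistent with all of this is the stated p.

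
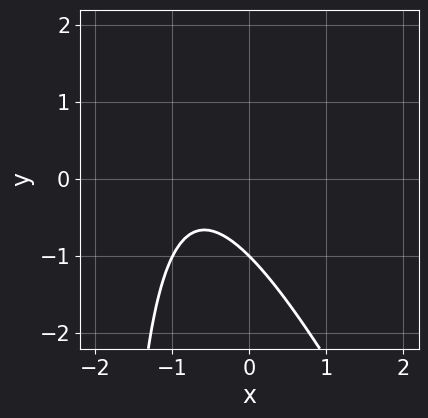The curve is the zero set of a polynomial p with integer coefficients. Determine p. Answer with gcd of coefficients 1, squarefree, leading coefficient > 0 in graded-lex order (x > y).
2*x^2 + x*y + 3*x + 2*y + 2

(a) Degree: a generic line meets the curve in up to 2 points, so deg p = 2.
(b) Observable constraints: it misses every integer gridline on the x-axis; it crosses the y-axis at the gridline y = -1.
(c) Solving for integer coefficients yields p as stated.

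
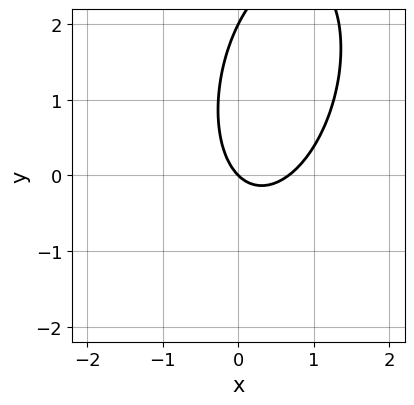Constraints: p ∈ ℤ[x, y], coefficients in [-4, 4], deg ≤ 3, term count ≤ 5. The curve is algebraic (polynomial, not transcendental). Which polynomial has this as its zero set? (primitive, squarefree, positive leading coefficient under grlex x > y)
First, deg p = 2. The shape is more complex than any degree-1 curve.
Next, checking where it meets the axes: among the integer gridlines, it crosses the y-axis at y ∈ {0, 2}; it meets the x-axis at x = 0 (among the integer gridlines).
Finally, putting this together gives p.

3*x^2 - x*y + y^2 - 2*x - 2*y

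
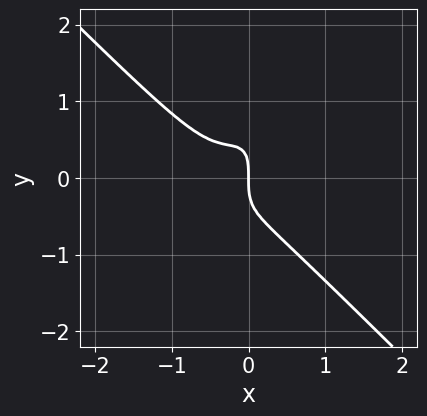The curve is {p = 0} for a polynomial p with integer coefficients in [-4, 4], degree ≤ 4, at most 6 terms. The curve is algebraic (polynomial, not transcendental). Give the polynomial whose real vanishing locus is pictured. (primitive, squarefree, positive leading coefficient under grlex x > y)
Degree: the shape is more complex than any degree-2 curve, so deg p = 3.
Against the integer gridlines: it meets the y-axis at y = 0 (among the integer gridlines); it meets the x-axis at x = 0 (among the integer gridlines).
These observations pin down the coefficients.

3*x^3 - 2*x*y^2 + y^3 + 2*x^2 + x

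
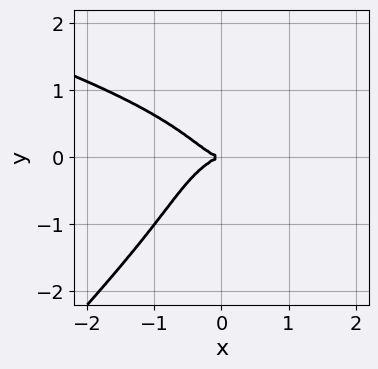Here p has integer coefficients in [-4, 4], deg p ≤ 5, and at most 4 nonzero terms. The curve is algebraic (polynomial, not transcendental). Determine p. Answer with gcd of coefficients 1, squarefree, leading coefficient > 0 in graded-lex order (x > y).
(a) Degree: the shape is more complex than any degree-3 curve, so deg p = 4.
(b) Observable constraints: one x-axis crossing is at x = 0; it crosses the y-axis at the gridline y = 0.
(c) Putting this together gives p.

3*x*y^3 - 3*y^4 - 2*x^3 - 2*y^2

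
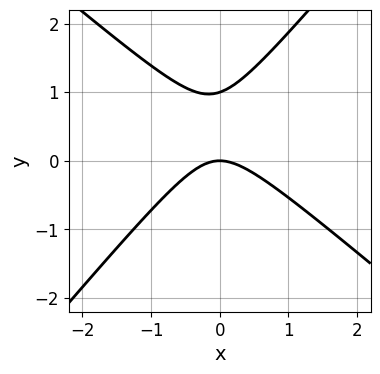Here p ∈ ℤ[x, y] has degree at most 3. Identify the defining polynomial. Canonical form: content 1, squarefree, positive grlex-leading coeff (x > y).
First, deg p = 2. A generic line meets the curve in up to 2 points.
Next, against the integer gridlines: the y-axis gridline crossings are at y ∈ {0, 1}; it crosses the x-axis at the gridline x = 0.
Finally, assembling these constraints gives the stated polynomial.

3*x^2 + x*y - 3*y^2 + 3*y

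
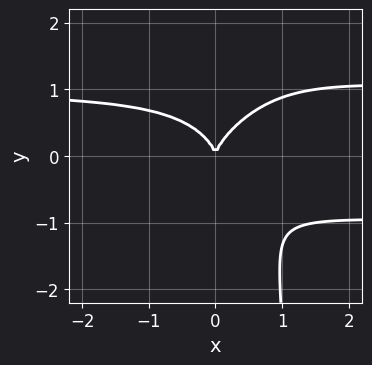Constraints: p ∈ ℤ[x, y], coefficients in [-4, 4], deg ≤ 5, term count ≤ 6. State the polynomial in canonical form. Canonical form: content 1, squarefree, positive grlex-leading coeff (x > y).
3*x^2*y^2 - 2*x*y^3 + 3*y^3 - 3*x^2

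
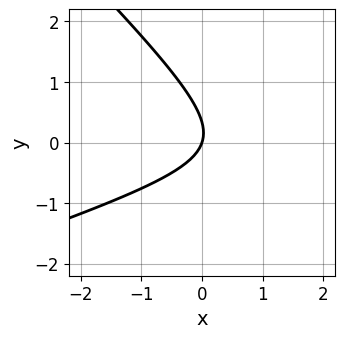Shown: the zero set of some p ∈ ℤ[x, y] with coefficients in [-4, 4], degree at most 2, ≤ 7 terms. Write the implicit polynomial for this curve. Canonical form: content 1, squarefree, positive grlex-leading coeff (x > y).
x^2 - 2*x*y - 3*y^2 - 3*x + y

First, the degree is 2 — the shape is more complex than any degree-1 curve.
Next, reading off the gridlines: it meets the x-axis at x = 0 (among the integer gridlines); it crosses the y-axis at the gridline y = 0.
Finally, together with the visible shape, these determine p as stated.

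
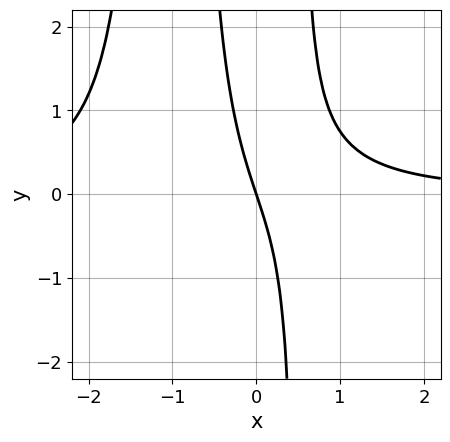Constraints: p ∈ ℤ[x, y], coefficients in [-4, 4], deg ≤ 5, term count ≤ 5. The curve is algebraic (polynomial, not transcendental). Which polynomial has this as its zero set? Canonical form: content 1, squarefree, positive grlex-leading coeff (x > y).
(a) Degree: a generic line meets the curve in up to 4 points, so deg p = 4.
(b) Against the integer gridlines: it meets the y-axis at y = 0 (among the integer gridlines); it crosses the x-axis at the gridline x = 0.
(c) Solving for integer coefficients yields p as stated.

2*x^3*y + 3*x^2*y - 3*x - y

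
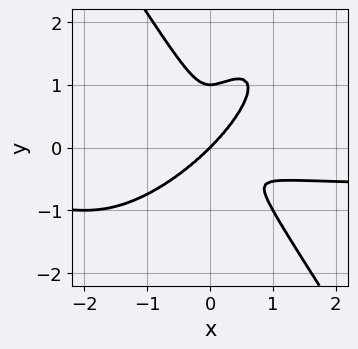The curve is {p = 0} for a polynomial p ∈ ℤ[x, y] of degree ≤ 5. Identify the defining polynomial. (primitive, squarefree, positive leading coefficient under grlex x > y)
1. Degree: the shape is more complex than any degree-3 curve, so deg p = 4.
2. Checking where it meets the axes: among the integer gridlines, it crosses the y-axis at y ∈ {0, 1}; it meets the x-axis at x = 0 (among the integer gridlines).
3. Together with the visible shape, these determine p as stated.

3*x^3*y - 3*x^2*y^2 + 2*y^4 + 2*x^3 - 2*y^3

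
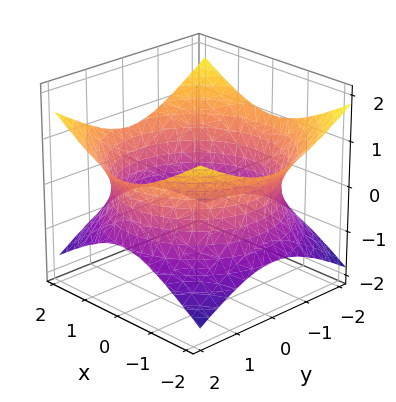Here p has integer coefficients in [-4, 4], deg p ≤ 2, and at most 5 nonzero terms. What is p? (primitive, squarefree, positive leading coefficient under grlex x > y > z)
x^2 + y^2 - 2*z^2 - 3

deg p = 2. One connected sheet with a waist; a quadric.
Symmetries: it's symmetric under z → −z, forcing even powers of z; the z-axis is an axis of rotation, so x and y enter only as x² + y².
Reading off the gridlines: a circular section at z = 0 has radius between 1 and 2; it misses every integer gridline on the z-axis.
These observations pin down the coefficients.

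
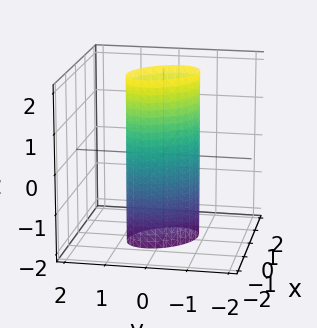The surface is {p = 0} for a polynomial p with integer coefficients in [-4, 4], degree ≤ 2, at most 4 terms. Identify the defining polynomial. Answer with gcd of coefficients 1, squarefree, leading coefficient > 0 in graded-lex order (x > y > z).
3*x^2 + 2*x*y + 3*y^2 - 2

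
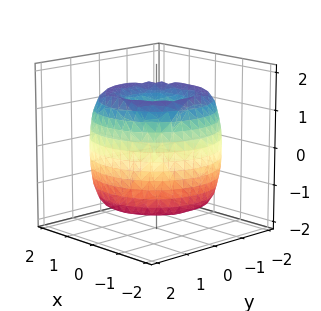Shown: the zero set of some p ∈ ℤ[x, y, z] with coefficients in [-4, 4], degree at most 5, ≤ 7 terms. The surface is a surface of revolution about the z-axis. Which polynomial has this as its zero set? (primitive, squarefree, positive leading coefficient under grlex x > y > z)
x^4 + 2*x^2*y^2 + y^4 - 3*x^2 - 3*y^2 + z^2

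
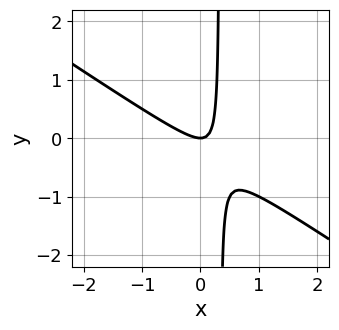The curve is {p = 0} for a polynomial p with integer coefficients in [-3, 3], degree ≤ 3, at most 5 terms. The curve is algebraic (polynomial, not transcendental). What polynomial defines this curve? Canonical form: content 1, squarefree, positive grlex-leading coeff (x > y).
2*x^2 + 3*x*y - y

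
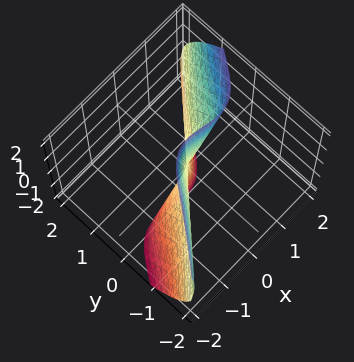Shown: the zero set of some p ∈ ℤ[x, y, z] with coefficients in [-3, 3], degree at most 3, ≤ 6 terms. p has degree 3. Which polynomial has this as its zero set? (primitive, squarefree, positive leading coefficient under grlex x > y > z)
The degree is 3 — a generic line meets the surface in up to 3 points.
Against the integer gridlines: it crosses the x-axis at the gridline x = 0; every point of the z-axis in the box is on the surface; one y-axis crossing is at y = 0.
Fitting integer coefficients to these (and the overall shape) gives p.

3*x^3 - 2*x^2*z - 3*y^3 - 2*y*z^2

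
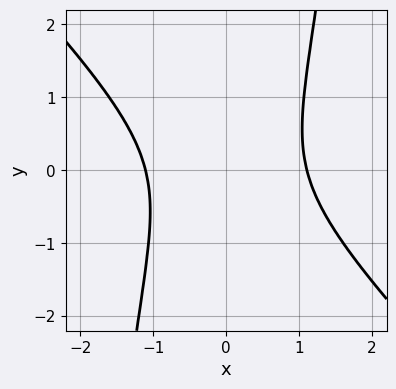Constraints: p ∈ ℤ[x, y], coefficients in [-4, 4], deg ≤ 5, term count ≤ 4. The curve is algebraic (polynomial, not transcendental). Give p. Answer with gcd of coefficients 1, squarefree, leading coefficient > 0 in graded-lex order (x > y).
2*x^4 + 2*x^3*y - 2*y^2 - 3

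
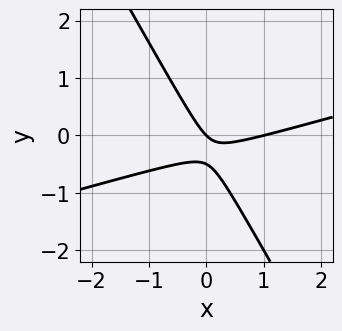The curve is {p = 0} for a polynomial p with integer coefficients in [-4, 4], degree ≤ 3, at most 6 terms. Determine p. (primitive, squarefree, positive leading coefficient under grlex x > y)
x^2 - 3*x*y - 2*y^2 - x - y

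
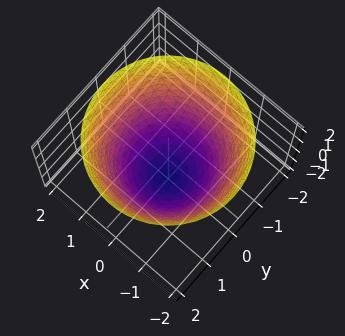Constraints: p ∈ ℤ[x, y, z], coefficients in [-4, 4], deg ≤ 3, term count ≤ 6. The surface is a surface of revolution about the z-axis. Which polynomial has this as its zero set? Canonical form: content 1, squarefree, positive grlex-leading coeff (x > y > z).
x^2 + y^2 - z - 2

First, the degree is 2 — the shape is more complex than any degree-1 surface.
Then, symmetry: the surface is invariant under rotation about z: p = q(x² + y², z).
Then, checking where it meets the axes: one z-axis crossing is at z = -2; a circular section at z = 0 has radius between 1 and 2.
Finally, putting this together gives p.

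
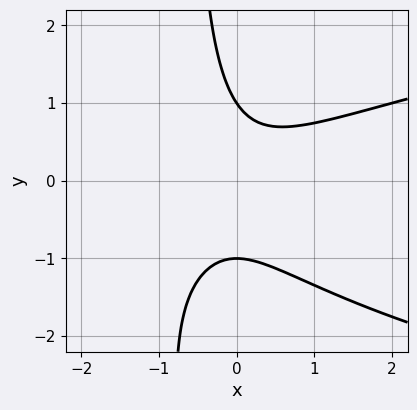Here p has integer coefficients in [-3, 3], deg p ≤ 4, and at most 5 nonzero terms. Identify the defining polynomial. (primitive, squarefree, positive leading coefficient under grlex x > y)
First, degree: a generic line meets the curve in up to 3 points, so deg p = 3.
Then, from the visible intercepts: among the integer gridlines, it crosses the y-axis at y ∈ {-1, 1}; the curve avoids every integer x-axis point in the box.
Finally, together with the visible shape, these determine p as stated.

3*x*y^2 - 3*x^2 + 3*x*y + 2*y^2 - 2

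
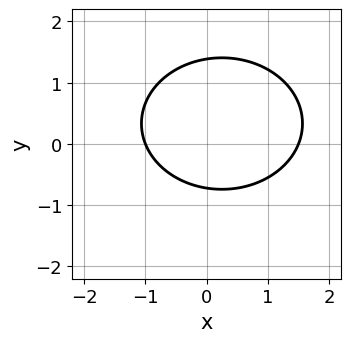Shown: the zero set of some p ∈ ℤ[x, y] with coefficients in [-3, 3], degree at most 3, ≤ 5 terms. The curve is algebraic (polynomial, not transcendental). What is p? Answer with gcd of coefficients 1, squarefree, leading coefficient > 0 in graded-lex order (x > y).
(a) Degree: a generic line meets the curve in up to 2 points, so deg p = 2.
(b) From the axis intercepts and sections: one x-axis crossing is at x = -1.
(c) These observations pin down the coefficients.

2*x^2 + 3*y^2 - x - 2*y - 3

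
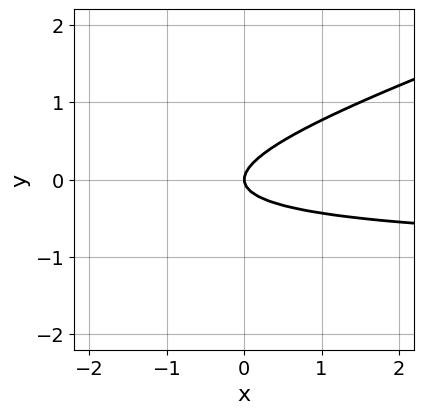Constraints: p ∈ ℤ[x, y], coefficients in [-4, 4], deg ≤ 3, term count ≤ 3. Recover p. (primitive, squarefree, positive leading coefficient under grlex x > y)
x*y - 3*y^2 + x

First, degree: no degree-1 curve has this shape, so deg p = 2.
Next, from the visible intercepts: it meets the y-axis at y = 0 (among the integer gridlines); one x-axis crossing is at x = 0.
Finally, these observations pin down the coefficients.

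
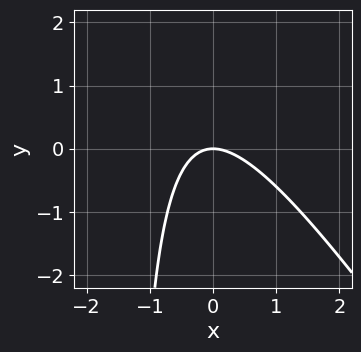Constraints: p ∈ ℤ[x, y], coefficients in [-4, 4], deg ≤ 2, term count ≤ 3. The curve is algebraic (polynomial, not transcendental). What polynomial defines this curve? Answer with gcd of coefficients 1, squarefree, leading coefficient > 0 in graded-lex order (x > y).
3*x^2 + 2*x*y + 3*y

First, deg p = 2.
Then, from the axis intercepts and sections: it crosses the y-axis at the gridline y = 0; it crosses the x-axis at the gridline x = 0.
Finally, putting this together gives p.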